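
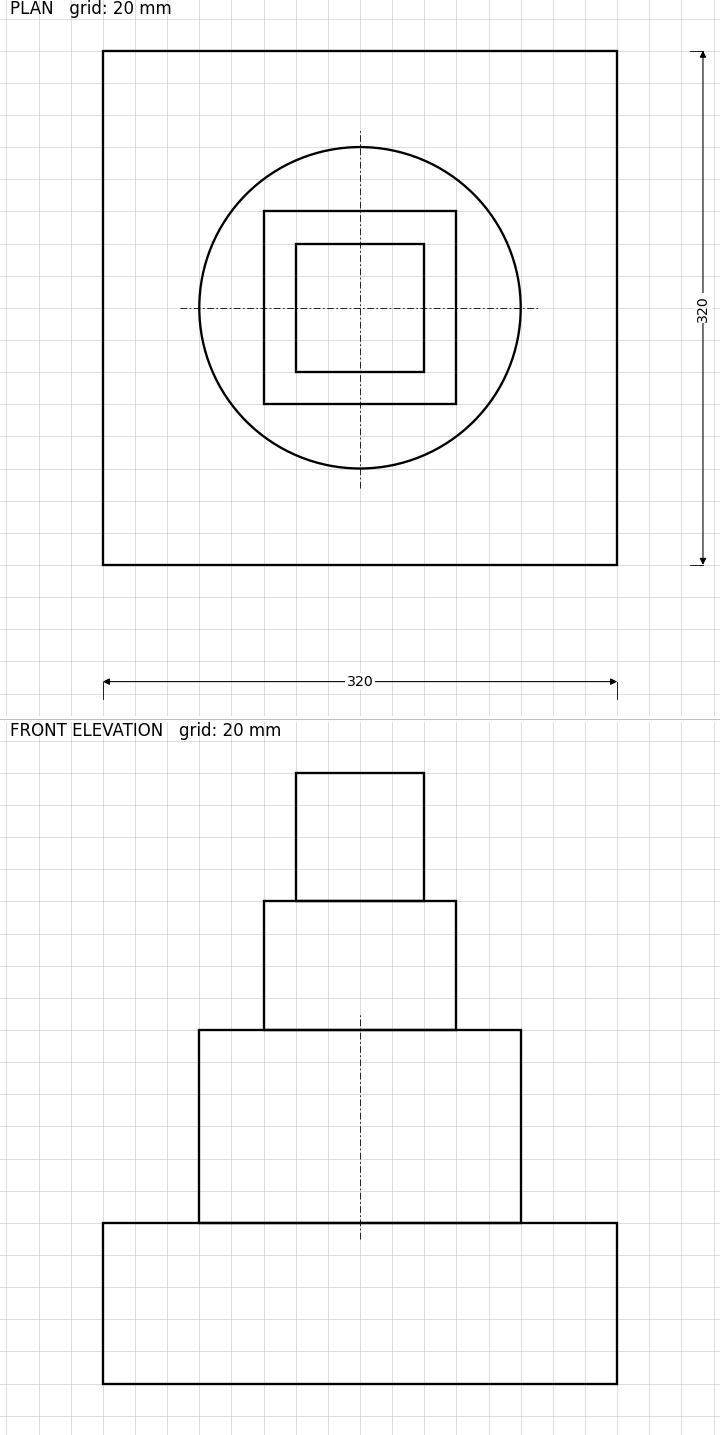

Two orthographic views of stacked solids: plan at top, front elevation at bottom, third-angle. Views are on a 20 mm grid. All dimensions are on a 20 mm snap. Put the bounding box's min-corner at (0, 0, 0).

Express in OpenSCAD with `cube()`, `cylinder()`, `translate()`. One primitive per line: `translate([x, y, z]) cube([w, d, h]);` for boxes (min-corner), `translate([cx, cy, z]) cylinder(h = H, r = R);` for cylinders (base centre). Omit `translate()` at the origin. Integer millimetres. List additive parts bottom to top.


cube([320, 320, 100]);
translate([160, 160, 100]) cylinder(h = 120, r = 100);
translate([100, 100, 220]) cube([120, 120, 80]);
translate([120, 120, 300]) cube([80, 80, 80]);


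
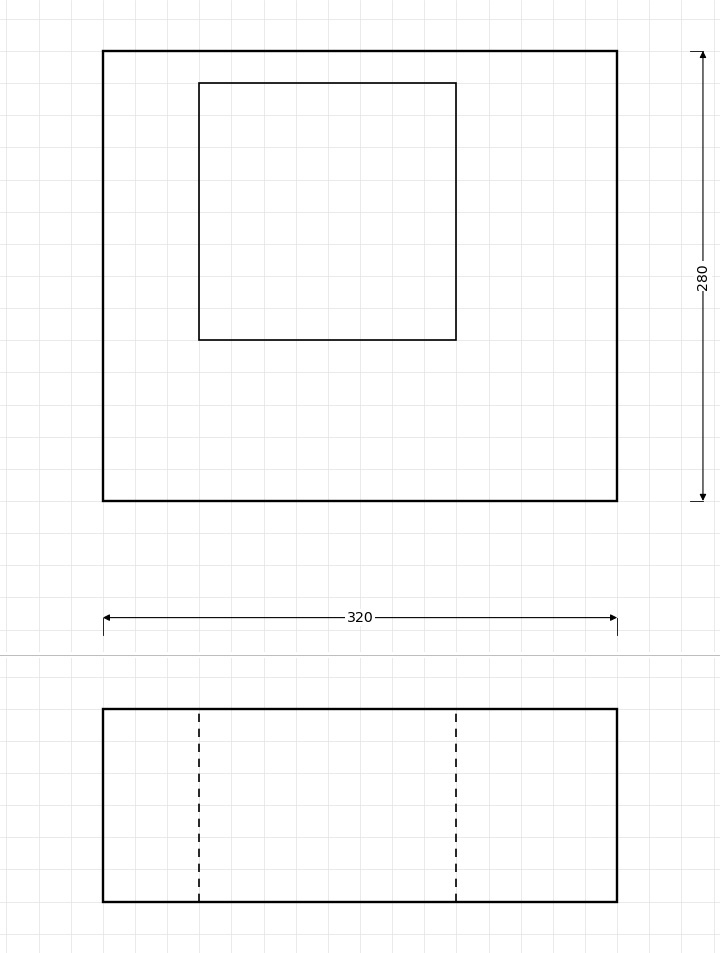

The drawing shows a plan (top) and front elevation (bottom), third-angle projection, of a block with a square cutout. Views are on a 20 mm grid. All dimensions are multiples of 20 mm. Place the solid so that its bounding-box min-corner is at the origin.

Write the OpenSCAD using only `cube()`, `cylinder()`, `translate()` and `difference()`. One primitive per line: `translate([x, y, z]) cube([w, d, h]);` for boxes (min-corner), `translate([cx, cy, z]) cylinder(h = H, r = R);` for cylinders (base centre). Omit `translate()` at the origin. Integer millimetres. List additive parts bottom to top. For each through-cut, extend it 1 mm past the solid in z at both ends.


difference() {
  cube([320, 280, 120]);
  translate([60, 100, -1]) cube([160, 160, 122]);
}


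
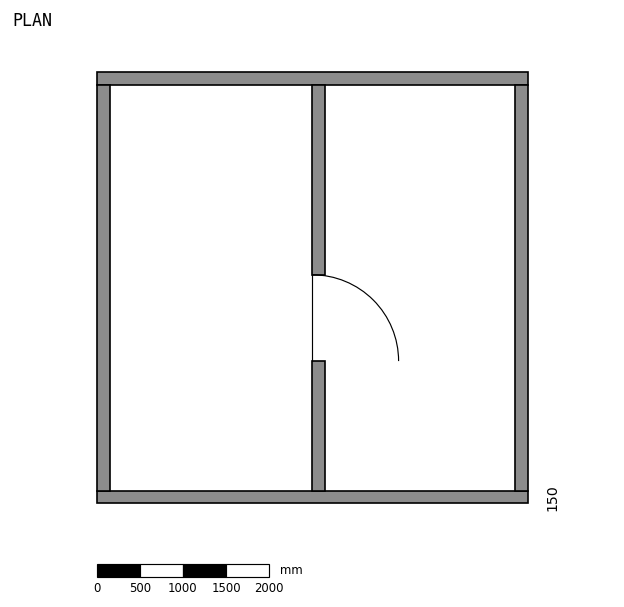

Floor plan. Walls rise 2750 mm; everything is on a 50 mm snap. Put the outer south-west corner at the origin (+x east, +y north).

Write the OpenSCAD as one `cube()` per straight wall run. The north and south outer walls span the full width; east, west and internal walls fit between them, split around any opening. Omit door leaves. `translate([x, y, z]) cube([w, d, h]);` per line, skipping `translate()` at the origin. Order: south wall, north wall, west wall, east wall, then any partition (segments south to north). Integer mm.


cube([5000, 150, 2750]);
translate([0, 4850, 0]) cube([5000, 150, 2750]);
translate([0, 150, 0]) cube([150, 4700, 2750]);
translate([4850, 150, 0]) cube([150, 4700, 2750]);
translate([2500, 150, 0]) cube([150, 1500, 2750]);
translate([2500, 2650, 0]) cube([150, 2200, 2750]);


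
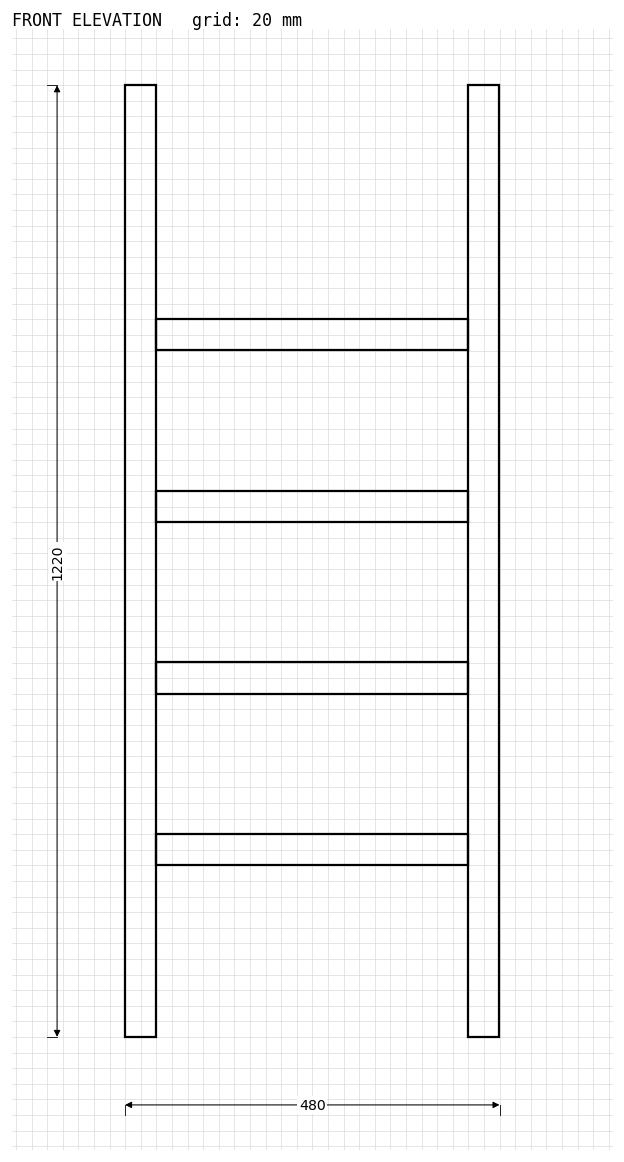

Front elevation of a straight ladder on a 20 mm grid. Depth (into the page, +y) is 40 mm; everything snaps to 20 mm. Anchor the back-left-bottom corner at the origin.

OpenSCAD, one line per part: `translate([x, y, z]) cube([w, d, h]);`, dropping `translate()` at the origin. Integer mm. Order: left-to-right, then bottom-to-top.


cube([40, 40, 1220]);
translate([40, 0, 220]) cube([400, 40, 40]);
translate([40, 0, 440]) cube([400, 40, 40]);
translate([40, 0, 660]) cube([400, 40, 40]);
translate([40, 0, 880]) cube([400, 40, 40]);
translate([440, 0, 0]) cube([40, 40, 1220]);


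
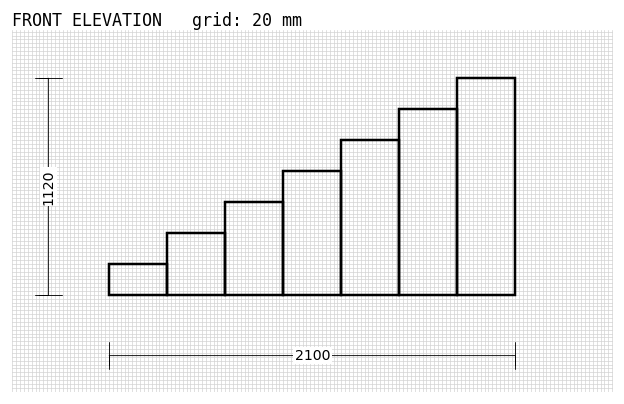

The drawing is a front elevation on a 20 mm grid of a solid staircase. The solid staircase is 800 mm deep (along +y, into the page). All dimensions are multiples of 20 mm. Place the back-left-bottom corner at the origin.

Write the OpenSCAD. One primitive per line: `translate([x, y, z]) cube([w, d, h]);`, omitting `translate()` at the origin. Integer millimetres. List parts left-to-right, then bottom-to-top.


cube([300, 800, 160]);
translate([300, 0, 0]) cube([300, 800, 320]);
translate([600, 0, 0]) cube([300, 800, 480]);
translate([900, 0, 0]) cube([300, 800, 640]);
translate([1200, 0, 0]) cube([300, 800, 800]);
translate([1500, 0, 0]) cube([300, 800, 960]);
translate([1800, 0, 0]) cube([300, 800, 1120]);


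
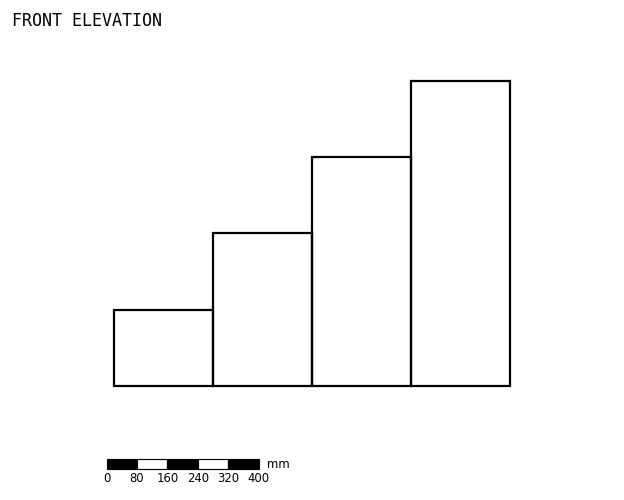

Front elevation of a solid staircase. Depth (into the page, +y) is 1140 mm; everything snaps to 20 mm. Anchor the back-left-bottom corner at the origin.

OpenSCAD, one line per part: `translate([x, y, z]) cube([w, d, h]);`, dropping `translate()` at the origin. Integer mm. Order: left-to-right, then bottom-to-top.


cube([260, 1140, 200]);
translate([260, 0, 0]) cube([260, 1140, 400]);
translate([520, 0, 0]) cube([260, 1140, 600]);
translate([780, 0, 0]) cube([260, 1140, 800]);


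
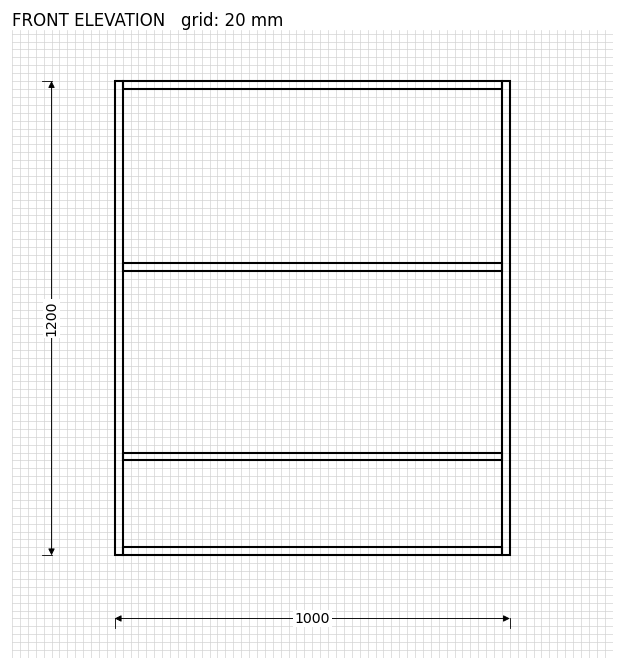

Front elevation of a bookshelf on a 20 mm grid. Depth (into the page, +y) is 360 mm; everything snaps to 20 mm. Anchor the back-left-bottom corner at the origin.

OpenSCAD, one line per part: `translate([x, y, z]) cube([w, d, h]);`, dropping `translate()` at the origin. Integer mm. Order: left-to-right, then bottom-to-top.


cube([20, 360, 1200]);
translate([20, 0, 0]) cube([960, 360, 20]);
translate([20, 0, 240]) cube([960, 360, 20]);
translate([20, 0, 720]) cube([960, 360, 20]);
translate([20, 0, 1180]) cube([960, 360, 20]);
translate([980, 0, 0]) cube([20, 360, 1200]);


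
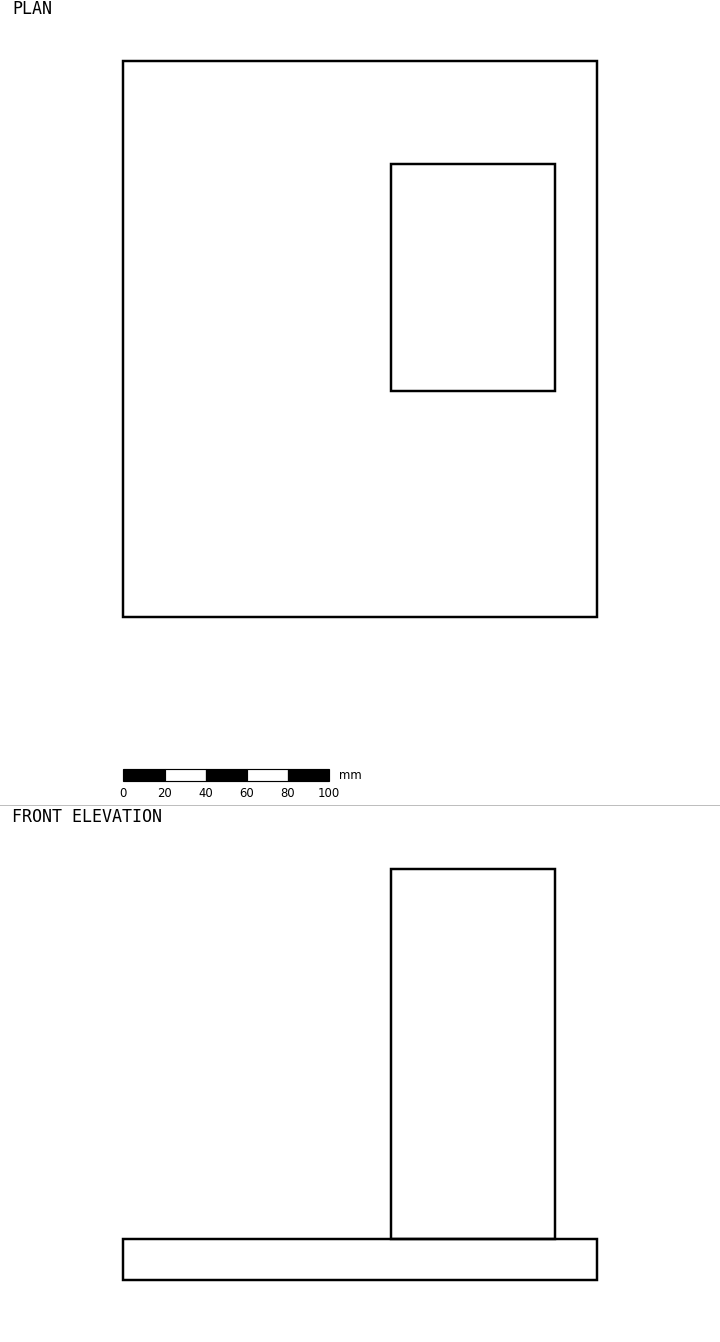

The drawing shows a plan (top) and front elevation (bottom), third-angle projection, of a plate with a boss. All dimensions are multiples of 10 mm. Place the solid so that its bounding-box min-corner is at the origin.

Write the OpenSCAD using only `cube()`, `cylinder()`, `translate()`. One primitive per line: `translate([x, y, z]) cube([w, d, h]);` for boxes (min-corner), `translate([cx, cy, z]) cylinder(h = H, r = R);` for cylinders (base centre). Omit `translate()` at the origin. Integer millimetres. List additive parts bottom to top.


cube([230, 270, 20]);
translate([130, 110, 20]) cube([80, 110, 180]);


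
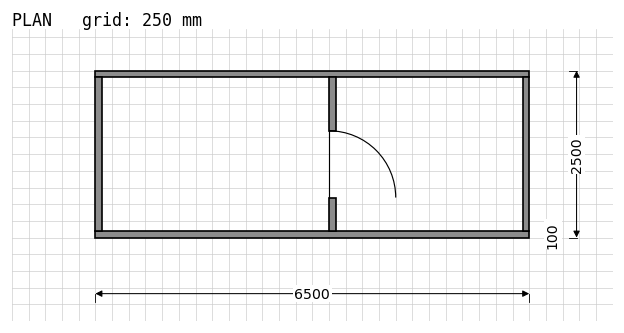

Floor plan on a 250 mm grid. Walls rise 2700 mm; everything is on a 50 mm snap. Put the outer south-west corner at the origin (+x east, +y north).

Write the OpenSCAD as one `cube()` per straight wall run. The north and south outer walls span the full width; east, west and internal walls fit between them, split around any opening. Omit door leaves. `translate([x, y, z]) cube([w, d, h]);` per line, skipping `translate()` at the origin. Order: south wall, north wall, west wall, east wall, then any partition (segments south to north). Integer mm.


cube([6500, 100, 2700]);
translate([0, 2400, 0]) cube([6500, 100, 2700]);
translate([0, 100, 0]) cube([100, 2300, 2700]);
translate([6400, 100, 0]) cube([100, 2300, 2700]);
translate([3500, 100, 0]) cube([100, 500, 2700]);
translate([3500, 1600, 0]) cube([100, 800, 2700]);


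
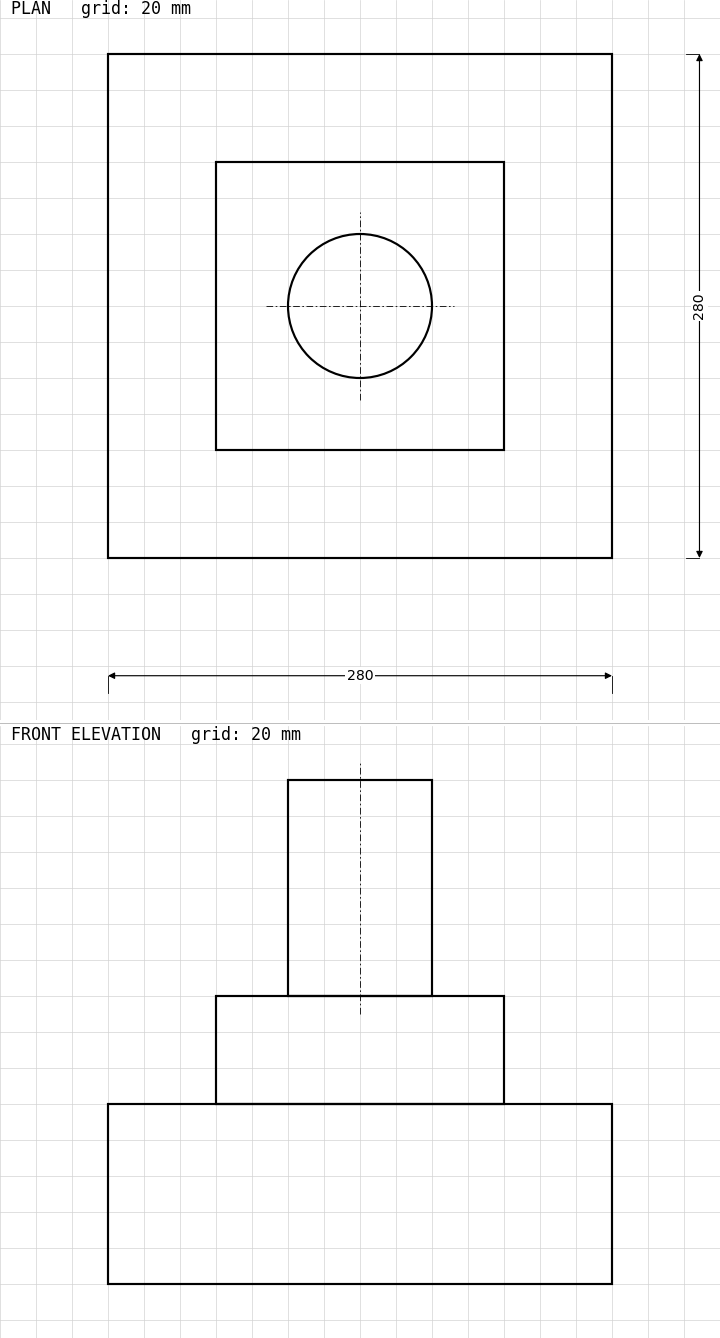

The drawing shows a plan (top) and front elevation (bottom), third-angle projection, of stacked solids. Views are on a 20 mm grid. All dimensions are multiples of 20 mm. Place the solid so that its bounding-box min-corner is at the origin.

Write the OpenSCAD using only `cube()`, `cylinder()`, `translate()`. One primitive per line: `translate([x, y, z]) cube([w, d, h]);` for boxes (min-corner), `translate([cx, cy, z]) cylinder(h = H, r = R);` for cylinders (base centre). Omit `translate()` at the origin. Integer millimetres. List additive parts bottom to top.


cube([280, 280, 100]);
translate([60, 60, 100]) cube([160, 160, 60]);
translate([140, 140, 160]) cylinder(h = 120, r = 40);


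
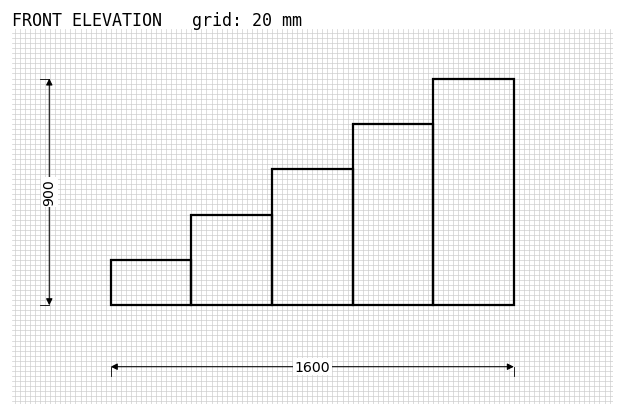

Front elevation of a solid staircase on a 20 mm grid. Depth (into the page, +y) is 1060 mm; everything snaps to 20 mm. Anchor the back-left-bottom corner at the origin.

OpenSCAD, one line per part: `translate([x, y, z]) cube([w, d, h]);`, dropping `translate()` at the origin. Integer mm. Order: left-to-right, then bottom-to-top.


cube([320, 1060, 180]);
translate([320, 0, 0]) cube([320, 1060, 360]);
translate([640, 0, 0]) cube([320, 1060, 540]);
translate([960, 0, 0]) cube([320, 1060, 720]);
translate([1280, 0, 0]) cube([320, 1060, 900]);


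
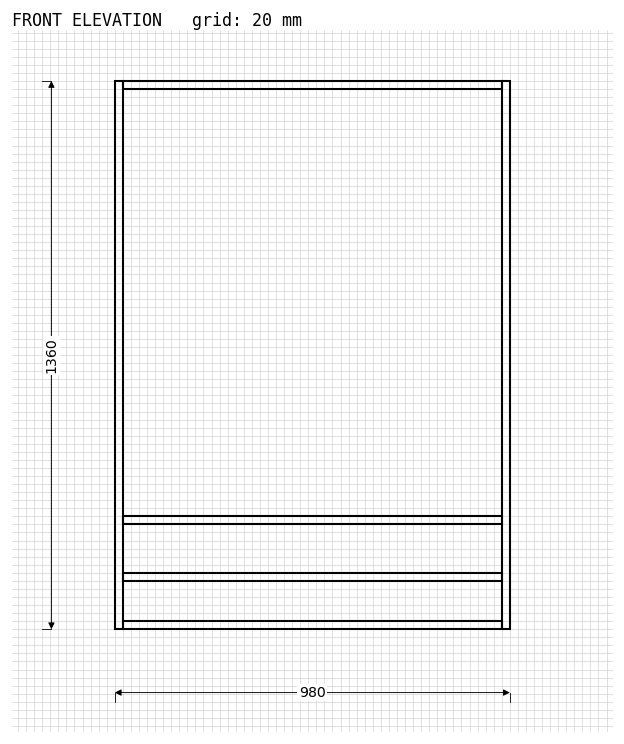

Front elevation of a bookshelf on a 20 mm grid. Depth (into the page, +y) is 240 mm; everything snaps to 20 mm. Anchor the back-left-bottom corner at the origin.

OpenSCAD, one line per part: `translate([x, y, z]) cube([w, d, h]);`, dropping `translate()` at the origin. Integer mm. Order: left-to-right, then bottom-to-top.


cube([20, 240, 1360]);
translate([20, 0, 0]) cube([940, 240, 20]);
translate([20, 0, 120]) cube([940, 240, 20]);
translate([20, 0, 260]) cube([940, 240, 20]);
translate([20, 0, 1340]) cube([940, 240, 20]);
translate([960, 0, 0]) cube([20, 240, 1360]);


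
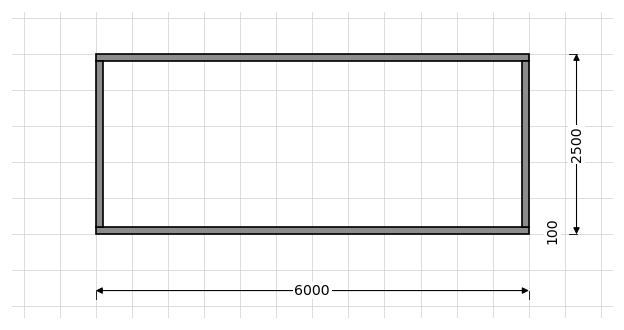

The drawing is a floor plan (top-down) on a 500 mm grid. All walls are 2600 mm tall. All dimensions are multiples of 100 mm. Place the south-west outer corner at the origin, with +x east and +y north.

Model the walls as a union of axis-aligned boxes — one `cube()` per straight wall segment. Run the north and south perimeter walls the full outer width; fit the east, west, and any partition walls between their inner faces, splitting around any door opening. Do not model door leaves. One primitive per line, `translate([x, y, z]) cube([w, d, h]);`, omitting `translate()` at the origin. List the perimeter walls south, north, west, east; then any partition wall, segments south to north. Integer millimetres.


cube([6000, 100, 2600]);
translate([0, 2400, 0]) cube([6000, 100, 2600]);
translate([0, 100, 0]) cube([100, 2300, 2600]);
translate([5900, 100, 0]) cube([100, 2300, 2600]);


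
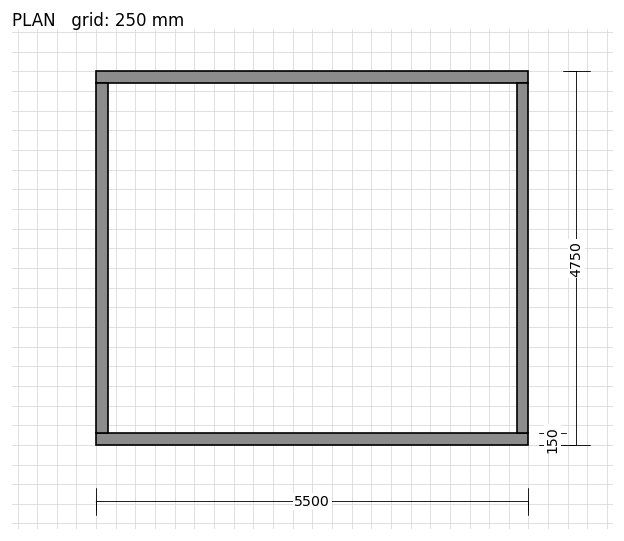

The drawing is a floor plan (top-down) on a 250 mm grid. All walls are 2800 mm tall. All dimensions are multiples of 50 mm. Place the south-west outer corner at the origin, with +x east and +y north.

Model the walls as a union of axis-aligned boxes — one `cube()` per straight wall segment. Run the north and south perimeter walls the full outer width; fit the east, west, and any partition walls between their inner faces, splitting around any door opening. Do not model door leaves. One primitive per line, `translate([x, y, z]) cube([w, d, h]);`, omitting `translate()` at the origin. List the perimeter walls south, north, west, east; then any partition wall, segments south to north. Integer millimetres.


cube([5500, 150, 2800]);
translate([0, 4600, 0]) cube([5500, 150, 2800]);
translate([0, 150, 0]) cube([150, 4450, 2800]);
translate([5350, 150, 0]) cube([150, 4450, 2800]);


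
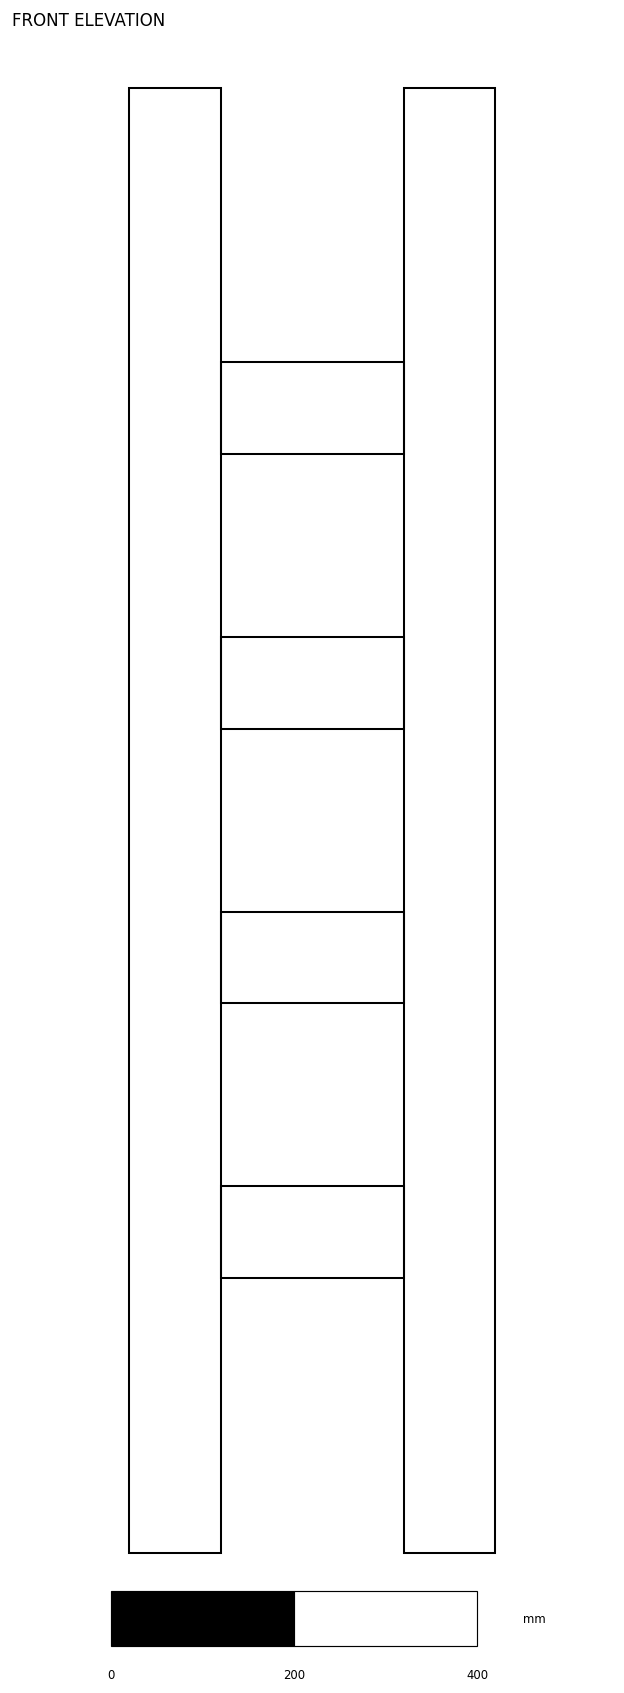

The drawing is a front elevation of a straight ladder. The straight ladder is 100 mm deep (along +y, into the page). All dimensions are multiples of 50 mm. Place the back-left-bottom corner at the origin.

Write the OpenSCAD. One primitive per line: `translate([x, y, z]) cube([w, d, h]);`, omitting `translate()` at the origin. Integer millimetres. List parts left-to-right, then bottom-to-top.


cube([100, 100, 1600]);
translate([100, 0, 300]) cube([200, 100, 100]);
translate([100, 0, 600]) cube([200, 100, 100]);
translate([100, 0, 900]) cube([200, 100, 100]);
translate([100, 0, 1200]) cube([200, 100, 100]);
translate([300, 0, 0]) cube([100, 100, 1600]);


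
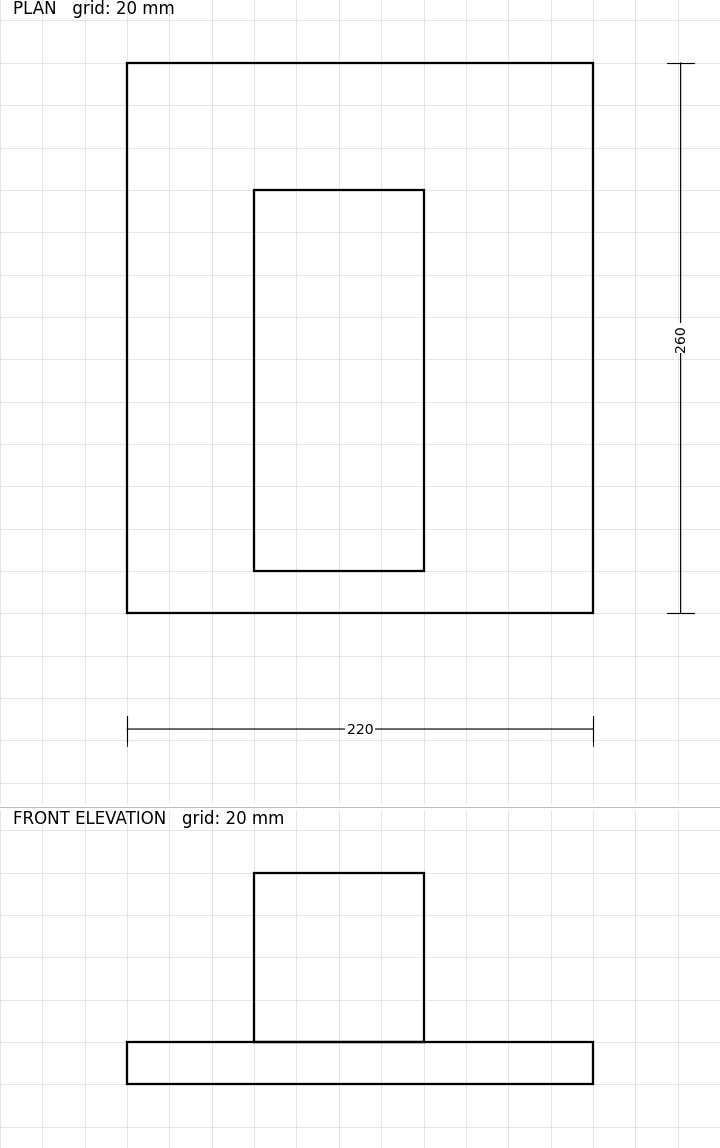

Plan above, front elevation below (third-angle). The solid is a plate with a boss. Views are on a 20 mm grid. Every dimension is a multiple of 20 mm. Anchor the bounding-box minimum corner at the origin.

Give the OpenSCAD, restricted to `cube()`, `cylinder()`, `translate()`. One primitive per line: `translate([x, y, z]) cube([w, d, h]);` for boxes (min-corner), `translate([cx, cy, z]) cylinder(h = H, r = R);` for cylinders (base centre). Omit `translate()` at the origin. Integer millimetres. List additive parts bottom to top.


cube([220, 260, 20]);
translate([60, 20, 20]) cube([80, 180, 80]);


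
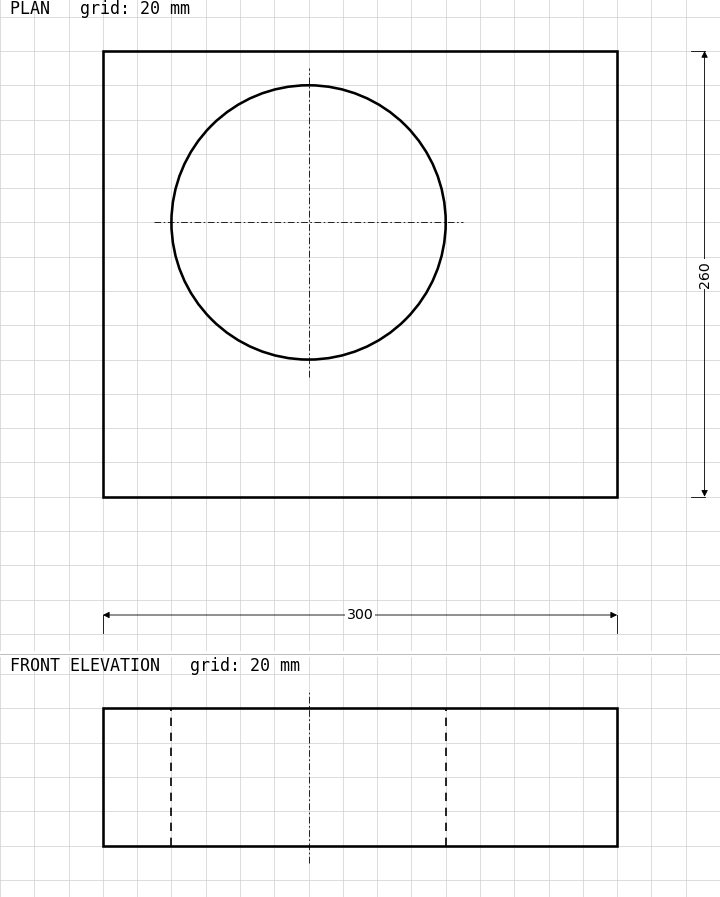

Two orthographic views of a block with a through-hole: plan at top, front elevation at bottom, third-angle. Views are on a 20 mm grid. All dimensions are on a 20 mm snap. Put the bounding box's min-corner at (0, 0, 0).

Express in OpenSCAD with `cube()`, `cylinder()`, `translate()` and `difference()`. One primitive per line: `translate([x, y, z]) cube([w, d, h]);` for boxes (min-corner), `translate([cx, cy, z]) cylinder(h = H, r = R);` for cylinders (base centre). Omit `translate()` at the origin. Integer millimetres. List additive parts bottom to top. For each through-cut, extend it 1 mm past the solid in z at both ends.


difference() {
  cube([300, 260, 80]);
  translate([120, 160, -1]) cylinder(h = 82, r = 80);
}


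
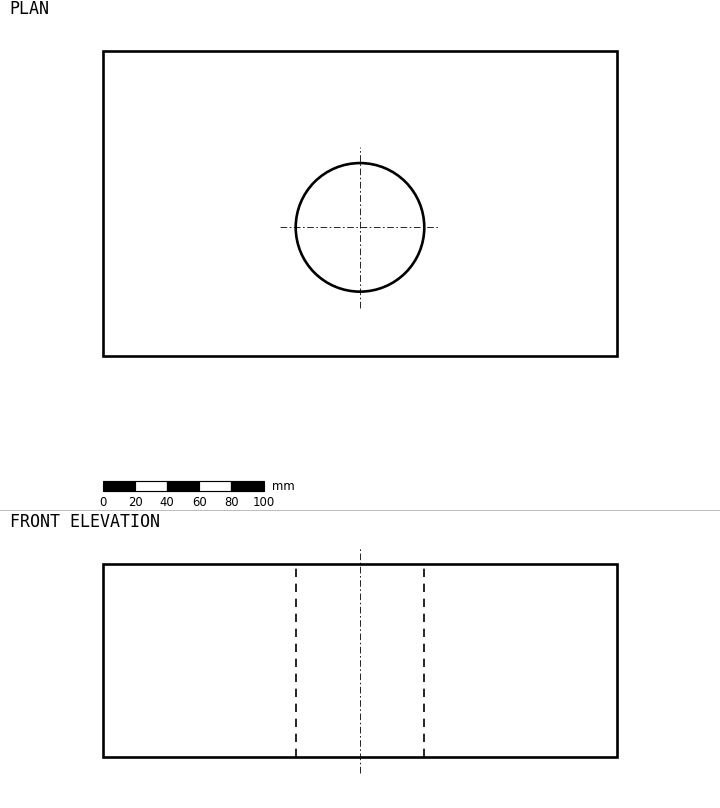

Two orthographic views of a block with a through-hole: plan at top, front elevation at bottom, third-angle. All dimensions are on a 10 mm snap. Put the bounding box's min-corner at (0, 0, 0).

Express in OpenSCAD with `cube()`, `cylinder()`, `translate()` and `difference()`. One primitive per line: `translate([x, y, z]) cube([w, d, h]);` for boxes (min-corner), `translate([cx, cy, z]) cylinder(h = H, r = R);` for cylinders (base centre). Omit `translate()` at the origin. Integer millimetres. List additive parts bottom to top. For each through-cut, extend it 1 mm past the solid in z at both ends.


difference() {
  cube([320, 190, 120]);
  translate([160, 80, -1]) cylinder(h = 122, r = 40);
}


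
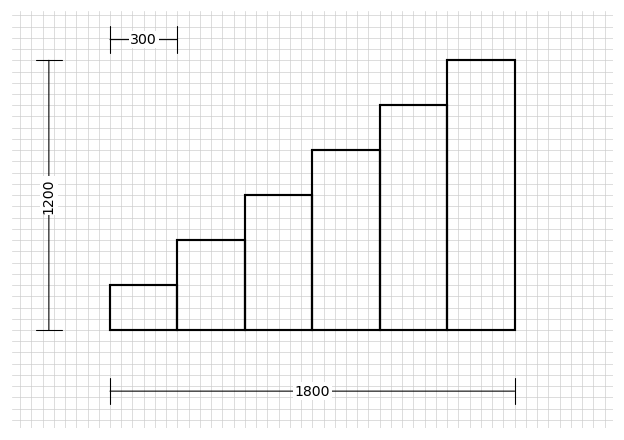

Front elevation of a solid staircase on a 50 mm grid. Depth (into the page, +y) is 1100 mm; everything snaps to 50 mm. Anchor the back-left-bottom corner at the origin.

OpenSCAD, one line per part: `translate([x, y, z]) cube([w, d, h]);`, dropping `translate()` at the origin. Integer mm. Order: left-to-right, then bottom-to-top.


cube([300, 1100, 200]);
translate([300, 0, 0]) cube([300, 1100, 400]);
translate([600, 0, 0]) cube([300, 1100, 600]);
translate([900, 0, 0]) cube([300, 1100, 800]);
translate([1200, 0, 0]) cube([300, 1100, 1000]);
translate([1500, 0, 0]) cube([300, 1100, 1200]);


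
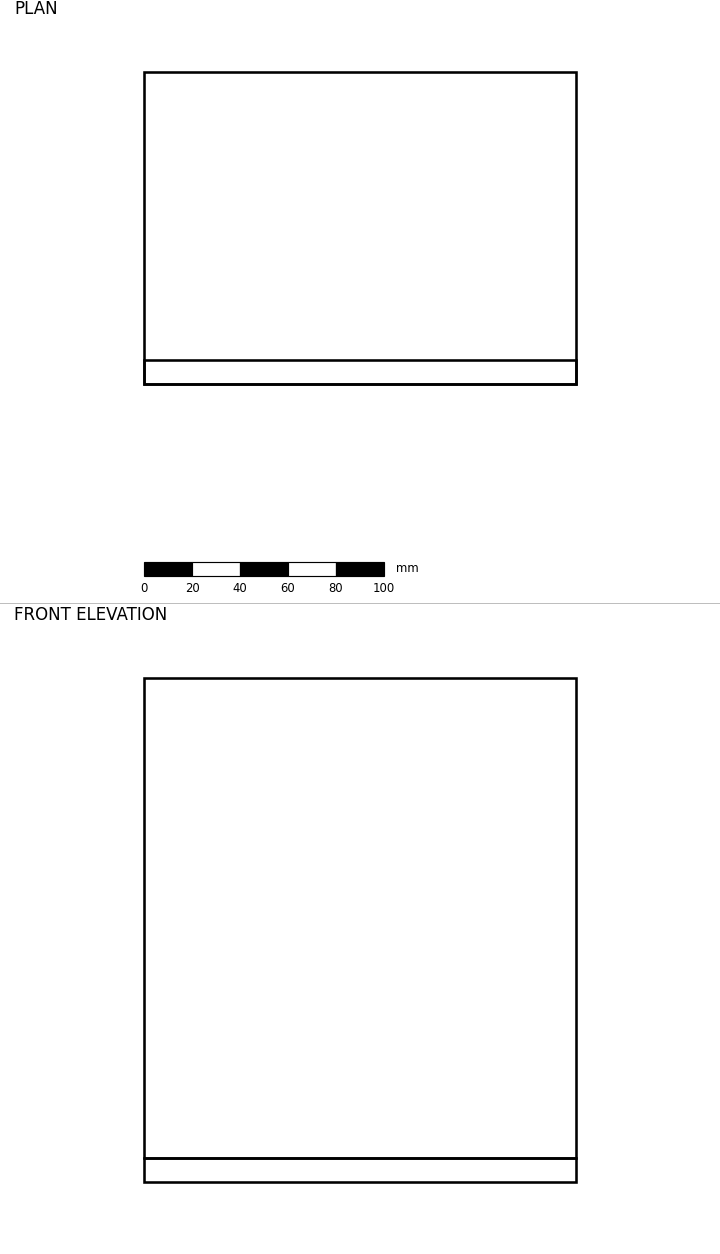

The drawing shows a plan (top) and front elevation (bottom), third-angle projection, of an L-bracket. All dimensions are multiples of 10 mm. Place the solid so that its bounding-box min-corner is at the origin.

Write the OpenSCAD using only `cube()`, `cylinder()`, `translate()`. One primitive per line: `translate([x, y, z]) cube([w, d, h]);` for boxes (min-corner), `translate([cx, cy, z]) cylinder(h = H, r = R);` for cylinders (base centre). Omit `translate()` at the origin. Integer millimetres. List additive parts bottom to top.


cube([180, 130, 10]);
translate([0, 0, 10]) cube([180, 10, 200]);


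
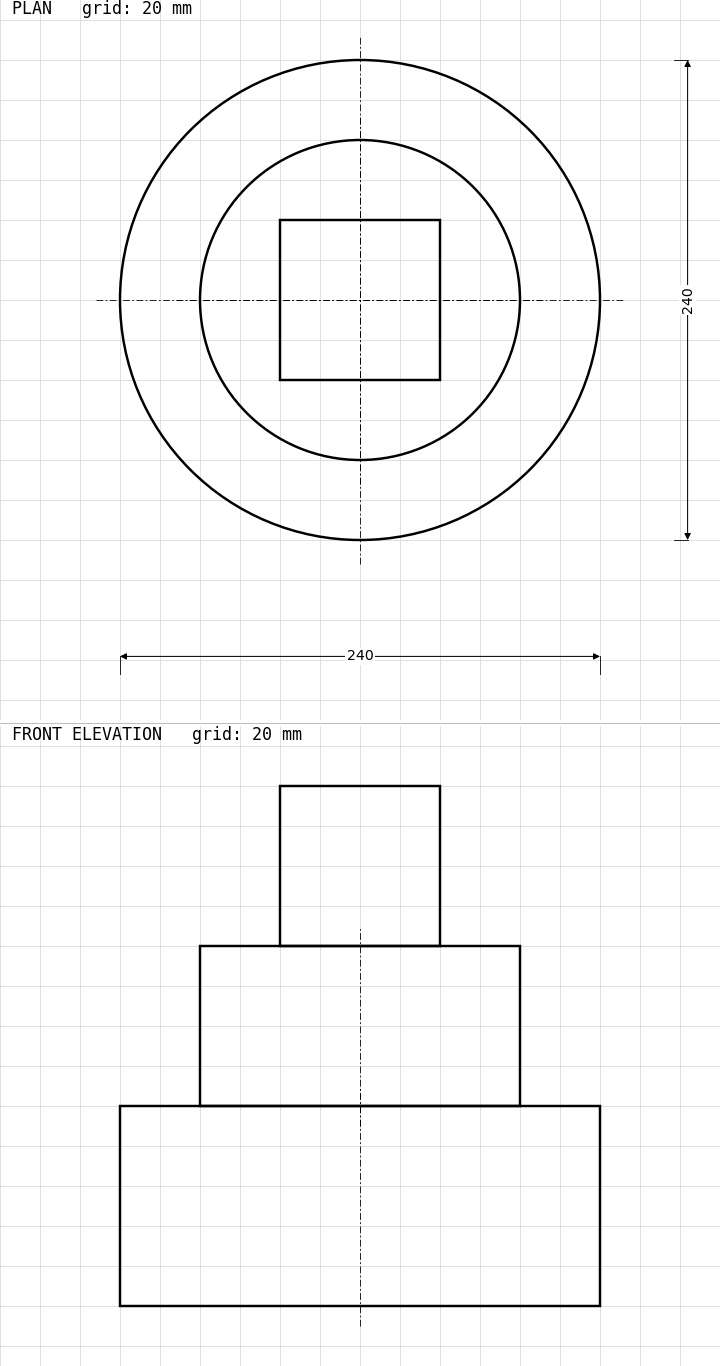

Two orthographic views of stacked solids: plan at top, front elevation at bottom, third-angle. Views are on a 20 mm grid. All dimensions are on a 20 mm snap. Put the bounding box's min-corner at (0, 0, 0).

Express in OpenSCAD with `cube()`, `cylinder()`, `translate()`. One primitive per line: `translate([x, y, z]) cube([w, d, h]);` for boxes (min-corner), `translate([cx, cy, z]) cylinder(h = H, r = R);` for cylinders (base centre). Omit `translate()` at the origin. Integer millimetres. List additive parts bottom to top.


translate([120, 120, 0]) cylinder(h = 100, r = 120);
translate([120, 120, 100]) cylinder(h = 80, r = 80);
translate([80, 80, 180]) cube([80, 80, 80]);


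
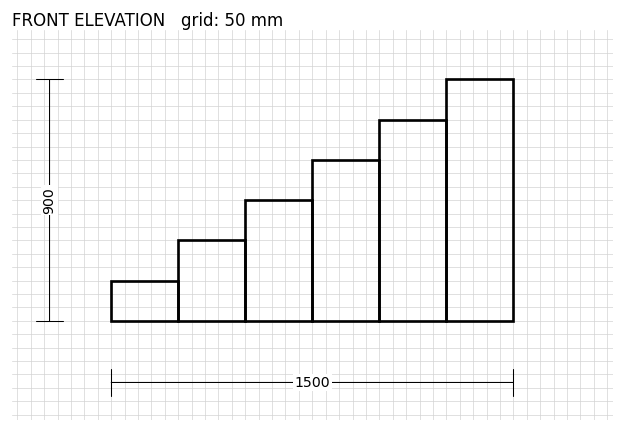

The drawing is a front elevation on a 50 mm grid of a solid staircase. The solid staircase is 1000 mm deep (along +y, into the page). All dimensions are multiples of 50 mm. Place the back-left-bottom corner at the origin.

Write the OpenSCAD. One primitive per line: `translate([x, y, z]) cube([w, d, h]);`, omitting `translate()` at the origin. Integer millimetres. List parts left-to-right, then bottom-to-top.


cube([250, 1000, 150]);
translate([250, 0, 0]) cube([250, 1000, 300]);
translate([500, 0, 0]) cube([250, 1000, 450]);
translate([750, 0, 0]) cube([250, 1000, 600]);
translate([1000, 0, 0]) cube([250, 1000, 750]);
translate([1250, 0, 0]) cube([250, 1000, 900]);


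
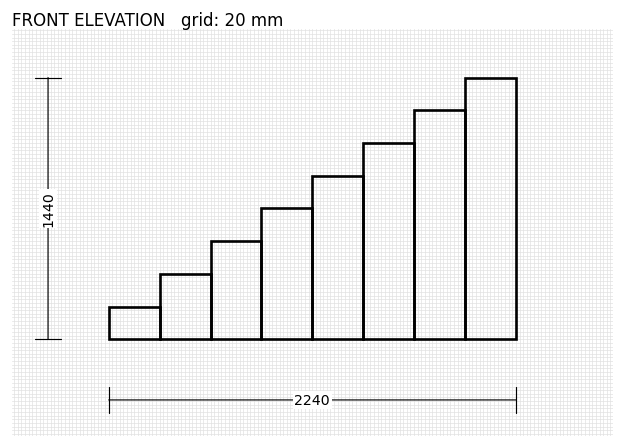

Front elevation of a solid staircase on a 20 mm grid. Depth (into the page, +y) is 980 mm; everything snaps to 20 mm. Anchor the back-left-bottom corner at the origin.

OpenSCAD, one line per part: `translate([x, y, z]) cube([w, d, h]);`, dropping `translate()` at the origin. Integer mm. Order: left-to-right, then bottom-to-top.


cube([280, 980, 180]);
translate([280, 0, 0]) cube([280, 980, 360]);
translate([560, 0, 0]) cube([280, 980, 540]);
translate([840, 0, 0]) cube([280, 980, 720]);
translate([1120, 0, 0]) cube([280, 980, 900]);
translate([1400, 0, 0]) cube([280, 980, 1080]);
translate([1680, 0, 0]) cube([280, 980, 1260]);
translate([1960, 0, 0]) cube([280, 980, 1440]);


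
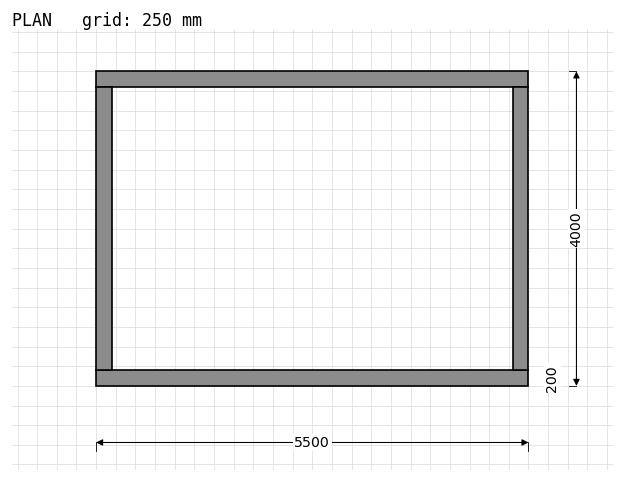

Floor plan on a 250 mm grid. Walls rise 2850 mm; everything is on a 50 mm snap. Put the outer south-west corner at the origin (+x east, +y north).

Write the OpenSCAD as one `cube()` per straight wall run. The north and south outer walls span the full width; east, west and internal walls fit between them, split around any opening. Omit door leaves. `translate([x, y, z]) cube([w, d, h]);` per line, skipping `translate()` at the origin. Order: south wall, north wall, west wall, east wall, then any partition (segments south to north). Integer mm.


cube([5500, 200, 2850]);
translate([0, 3800, 0]) cube([5500, 200, 2850]);
translate([0, 200, 0]) cube([200, 3600, 2850]);
translate([5300, 200, 0]) cube([200, 3600, 2850]);


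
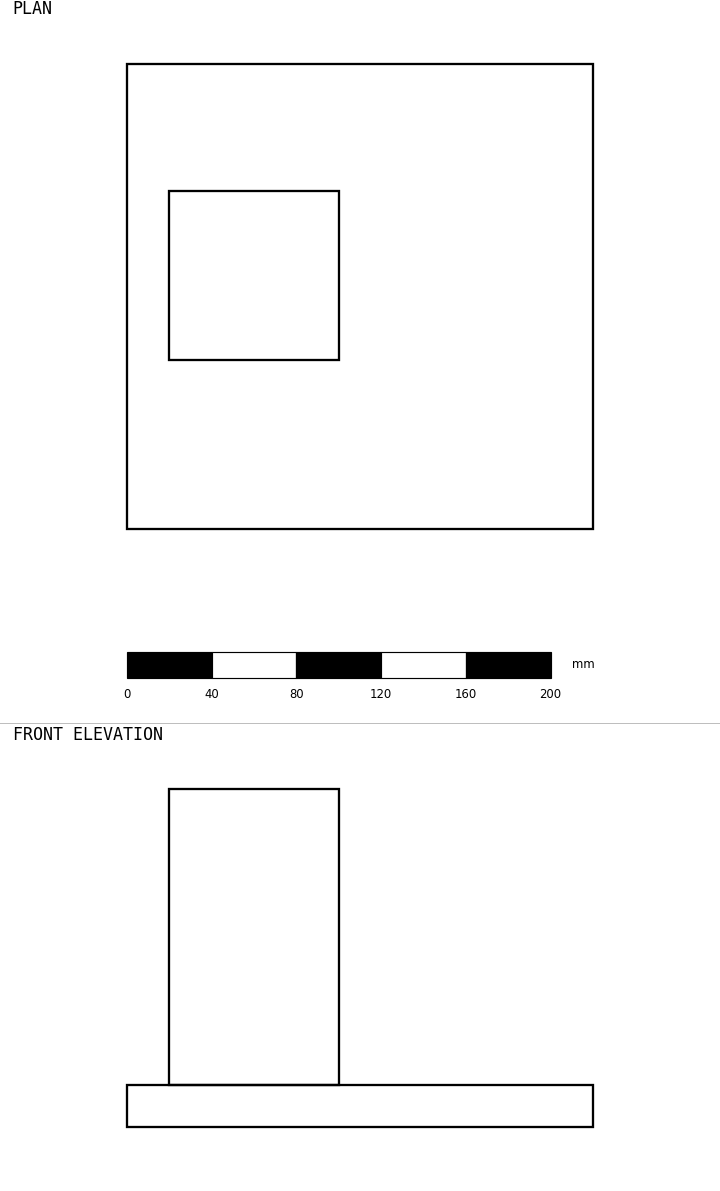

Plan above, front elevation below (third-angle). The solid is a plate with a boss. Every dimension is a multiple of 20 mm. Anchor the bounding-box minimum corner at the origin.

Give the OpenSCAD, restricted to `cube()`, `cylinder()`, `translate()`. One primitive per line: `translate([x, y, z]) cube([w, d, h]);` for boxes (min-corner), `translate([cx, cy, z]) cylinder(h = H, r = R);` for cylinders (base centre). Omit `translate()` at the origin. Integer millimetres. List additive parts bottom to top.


cube([220, 220, 20]);
translate([20, 80, 20]) cube([80, 80, 140]);


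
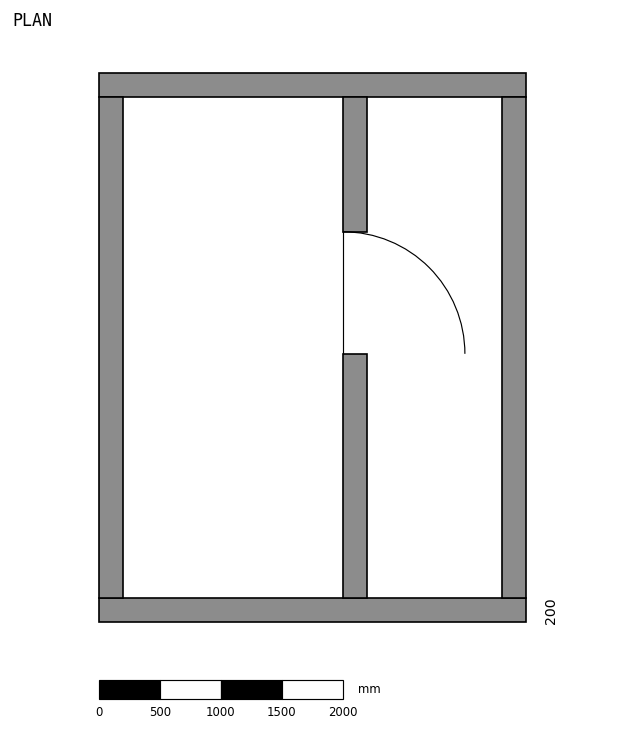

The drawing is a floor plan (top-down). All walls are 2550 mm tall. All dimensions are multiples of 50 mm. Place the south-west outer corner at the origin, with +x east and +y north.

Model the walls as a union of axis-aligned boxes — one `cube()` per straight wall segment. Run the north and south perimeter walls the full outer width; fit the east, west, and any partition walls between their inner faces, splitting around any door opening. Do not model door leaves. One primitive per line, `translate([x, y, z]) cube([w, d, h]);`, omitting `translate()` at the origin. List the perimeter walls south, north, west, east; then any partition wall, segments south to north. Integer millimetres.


cube([3500, 200, 2550]);
translate([0, 4300, 0]) cube([3500, 200, 2550]);
translate([0, 200, 0]) cube([200, 4100, 2550]);
translate([3300, 200, 0]) cube([200, 4100, 2550]);
translate([2000, 200, 0]) cube([200, 2000, 2550]);
translate([2000, 3200, 0]) cube([200, 1100, 2550]);


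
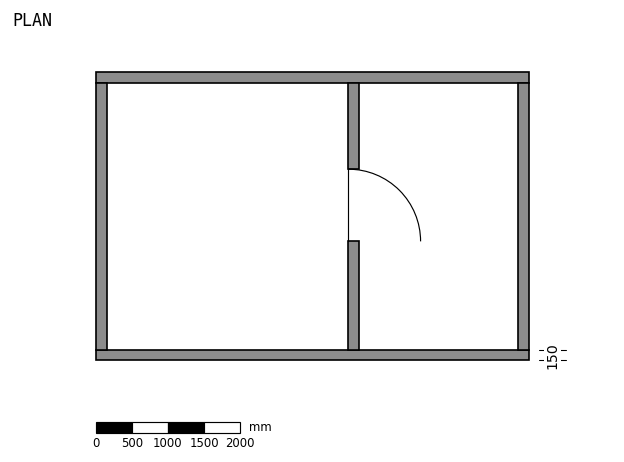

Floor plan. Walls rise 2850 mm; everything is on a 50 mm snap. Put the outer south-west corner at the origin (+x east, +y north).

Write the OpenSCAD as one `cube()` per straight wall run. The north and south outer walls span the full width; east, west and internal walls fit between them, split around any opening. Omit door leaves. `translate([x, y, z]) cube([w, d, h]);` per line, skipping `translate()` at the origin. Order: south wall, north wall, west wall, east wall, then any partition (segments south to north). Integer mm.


cube([6000, 150, 2850]);
translate([0, 3850, 0]) cube([6000, 150, 2850]);
translate([0, 150, 0]) cube([150, 3700, 2850]);
translate([5850, 150, 0]) cube([150, 3700, 2850]);
translate([3500, 150, 0]) cube([150, 1500, 2850]);
translate([3500, 2650, 0]) cube([150, 1200, 2850]);


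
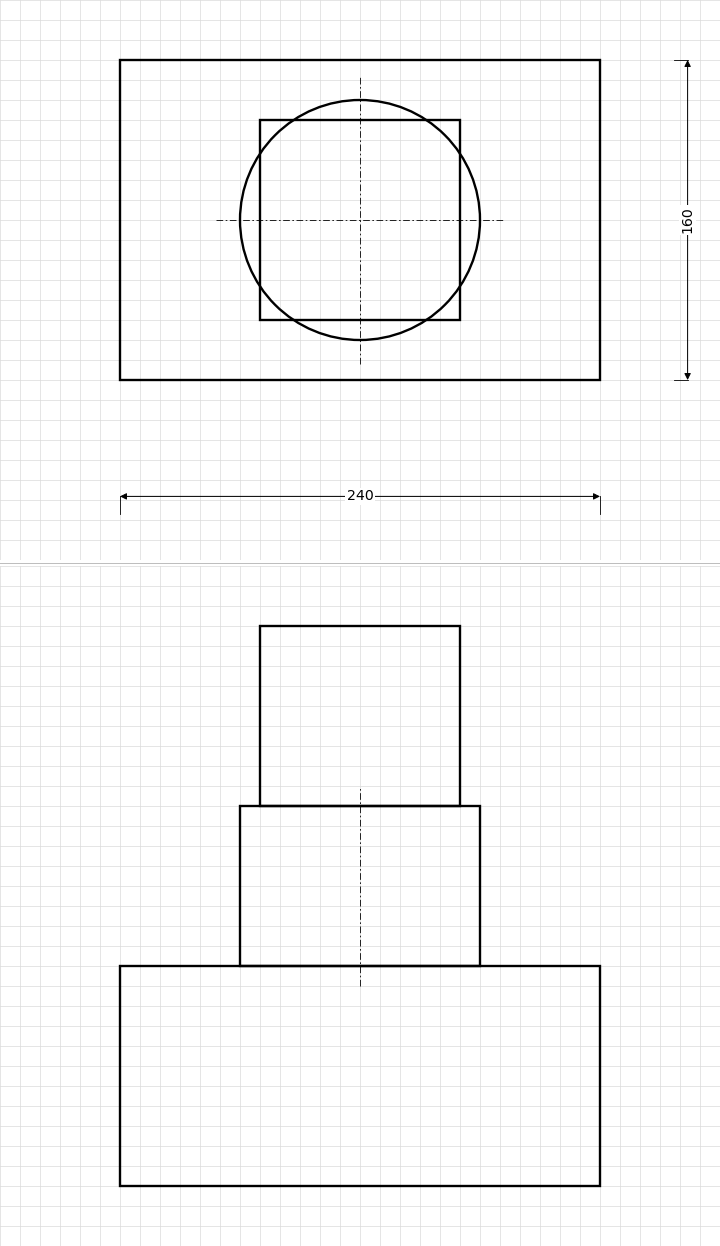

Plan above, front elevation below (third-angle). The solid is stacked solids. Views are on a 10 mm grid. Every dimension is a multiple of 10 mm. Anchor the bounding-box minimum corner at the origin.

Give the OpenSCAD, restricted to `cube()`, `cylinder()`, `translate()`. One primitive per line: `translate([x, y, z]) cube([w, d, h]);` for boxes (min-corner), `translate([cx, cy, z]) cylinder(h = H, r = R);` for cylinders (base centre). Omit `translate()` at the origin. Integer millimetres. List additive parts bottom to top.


cube([240, 160, 110]);
translate([120, 80, 110]) cylinder(h = 80, r = 60);
translate([70, 30, 190]) cube([100, 100, 90]);


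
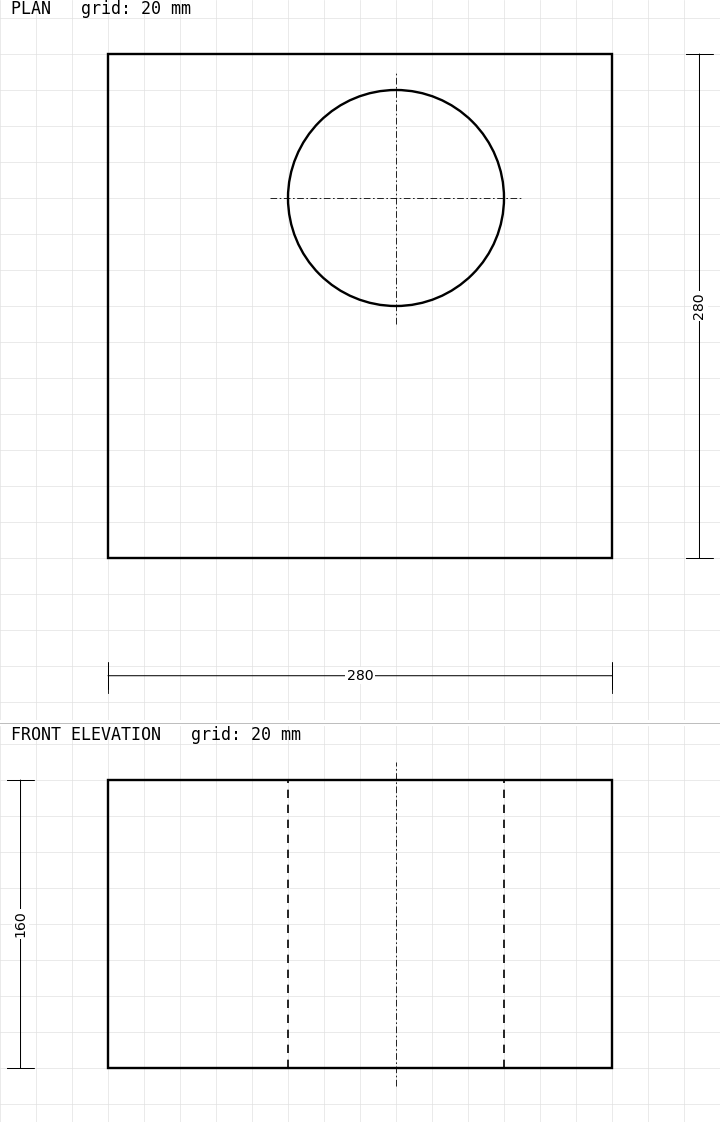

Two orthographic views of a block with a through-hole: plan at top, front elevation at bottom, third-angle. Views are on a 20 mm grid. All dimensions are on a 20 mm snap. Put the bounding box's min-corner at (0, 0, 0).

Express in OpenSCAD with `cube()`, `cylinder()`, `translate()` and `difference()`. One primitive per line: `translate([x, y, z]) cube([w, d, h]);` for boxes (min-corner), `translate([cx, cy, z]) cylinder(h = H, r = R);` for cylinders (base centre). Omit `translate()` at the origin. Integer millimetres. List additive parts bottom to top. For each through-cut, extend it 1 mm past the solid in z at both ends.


difference() {
  cube([280, 280, 160]);
  translate([160, 200, -1]) cylinder(h = 162, r = 60);
}


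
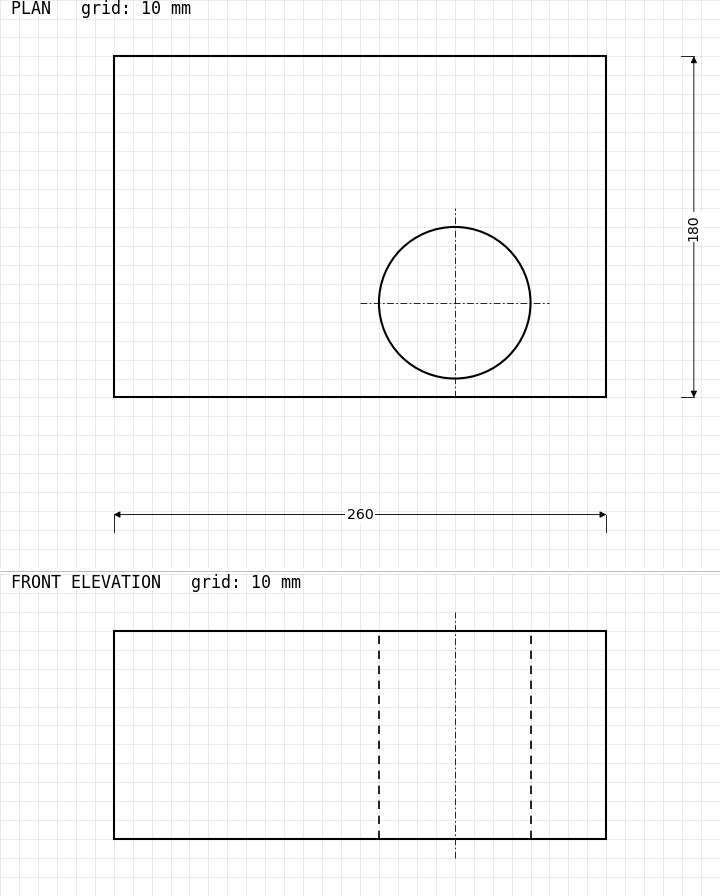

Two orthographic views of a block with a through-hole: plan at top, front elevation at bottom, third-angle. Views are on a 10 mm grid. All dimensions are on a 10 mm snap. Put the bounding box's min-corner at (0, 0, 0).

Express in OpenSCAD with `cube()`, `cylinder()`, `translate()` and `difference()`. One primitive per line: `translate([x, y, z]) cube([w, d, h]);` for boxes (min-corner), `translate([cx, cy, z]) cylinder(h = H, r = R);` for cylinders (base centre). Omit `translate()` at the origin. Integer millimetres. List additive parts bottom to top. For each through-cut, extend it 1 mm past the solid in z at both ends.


difference() {
  cube([260, 180, 110]);
  translate([180, 50, -1]) cylinder(h = 112, r = 40);
}


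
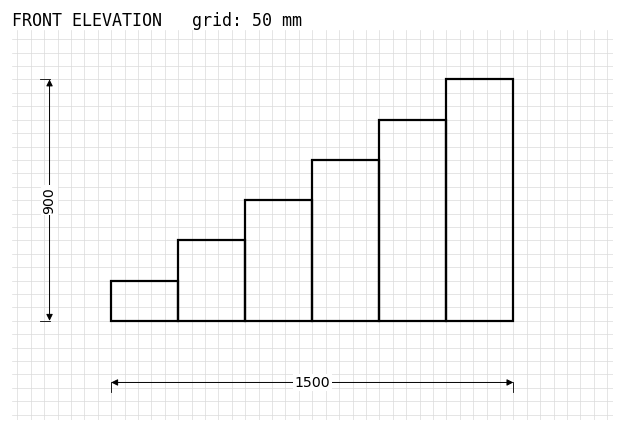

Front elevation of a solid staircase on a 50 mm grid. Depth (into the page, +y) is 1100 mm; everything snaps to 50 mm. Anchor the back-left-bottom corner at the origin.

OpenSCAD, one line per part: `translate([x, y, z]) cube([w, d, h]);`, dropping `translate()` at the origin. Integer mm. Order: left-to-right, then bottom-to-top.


cube([250, 1100, 150]);
translate([250, 0, 0]) cube([250, 1100, 300]);
translate([500, 0, 0]) cube([250, 1100, 450]);
translate([750, 0, 0]) cube([250, 1100, 600]);
translate([1000, 0, 0]) cube([250, 1100, 750]);
translate([1250, 0, 0]) cube([250, 1100, 900]);


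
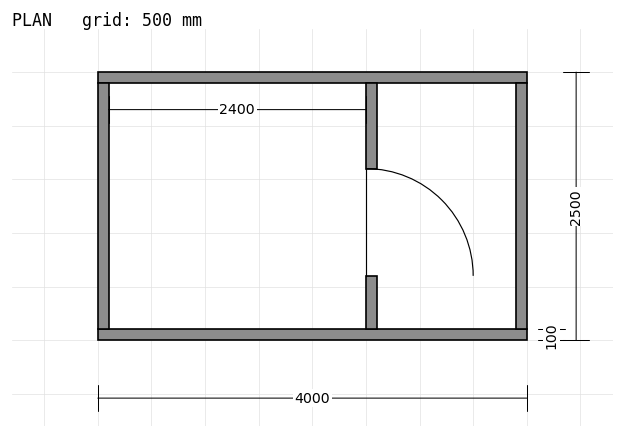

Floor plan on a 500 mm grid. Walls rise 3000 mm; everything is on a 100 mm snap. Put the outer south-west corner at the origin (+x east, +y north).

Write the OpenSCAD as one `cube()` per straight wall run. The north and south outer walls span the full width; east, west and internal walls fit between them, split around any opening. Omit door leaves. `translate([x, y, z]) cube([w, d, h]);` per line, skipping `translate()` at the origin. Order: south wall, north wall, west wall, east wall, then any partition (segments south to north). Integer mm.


cube([4000, 100, 3000]);
translate([0, 2400, 0]) cube([4000, 100, 3000]);
translate([0, 100, 0]) cube([100, 2300, 3000]);
translate([3900, 100, 0]) cube([100, 2300, 3000]);
translate([2500, 100, 0]) cube([100, 500, 3000]);
translate([2500, 1600, 0]) cube([100, 800, 3000]);


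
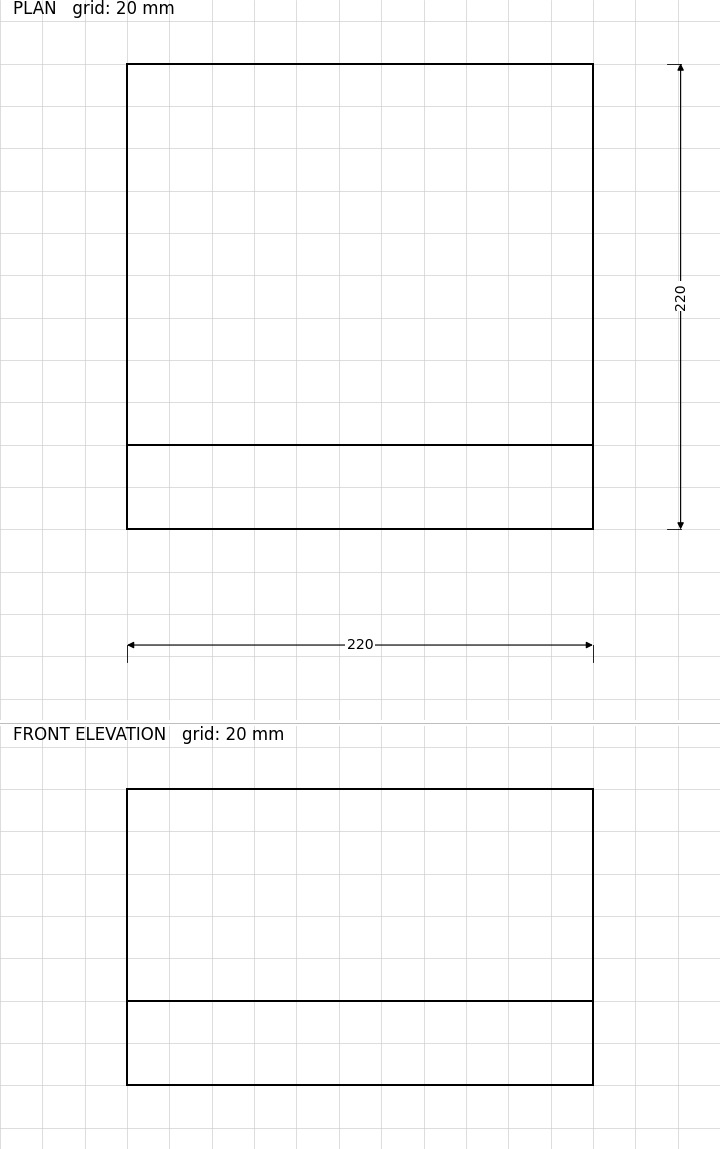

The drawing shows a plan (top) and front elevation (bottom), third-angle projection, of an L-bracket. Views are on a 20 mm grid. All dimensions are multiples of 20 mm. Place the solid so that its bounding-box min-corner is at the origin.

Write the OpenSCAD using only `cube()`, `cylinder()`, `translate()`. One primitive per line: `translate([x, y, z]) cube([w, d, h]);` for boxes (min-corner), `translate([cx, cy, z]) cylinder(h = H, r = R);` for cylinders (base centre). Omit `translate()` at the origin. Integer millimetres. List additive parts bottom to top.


cube([220, 220, 40]);
translate([0, 0, 40]) cube([220, 40, 100]);


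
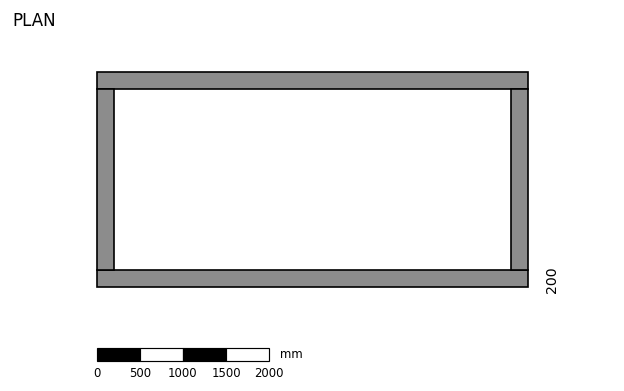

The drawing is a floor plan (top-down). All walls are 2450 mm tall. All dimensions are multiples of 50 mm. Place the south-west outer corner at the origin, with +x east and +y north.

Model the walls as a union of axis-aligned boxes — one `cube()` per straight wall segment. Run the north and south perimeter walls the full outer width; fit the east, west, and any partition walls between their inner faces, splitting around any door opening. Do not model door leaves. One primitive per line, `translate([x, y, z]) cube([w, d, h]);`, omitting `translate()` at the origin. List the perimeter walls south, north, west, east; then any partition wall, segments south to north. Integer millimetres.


cube([5000, 200, 2450]);
translate([0, 2300, 0]) cube([5000, 200, 2450]);
translate([0, 200, 0]) cube([200, 2100, 2450]);
translate([4800, 200, 0]) cube([200, 2100, 2450]);


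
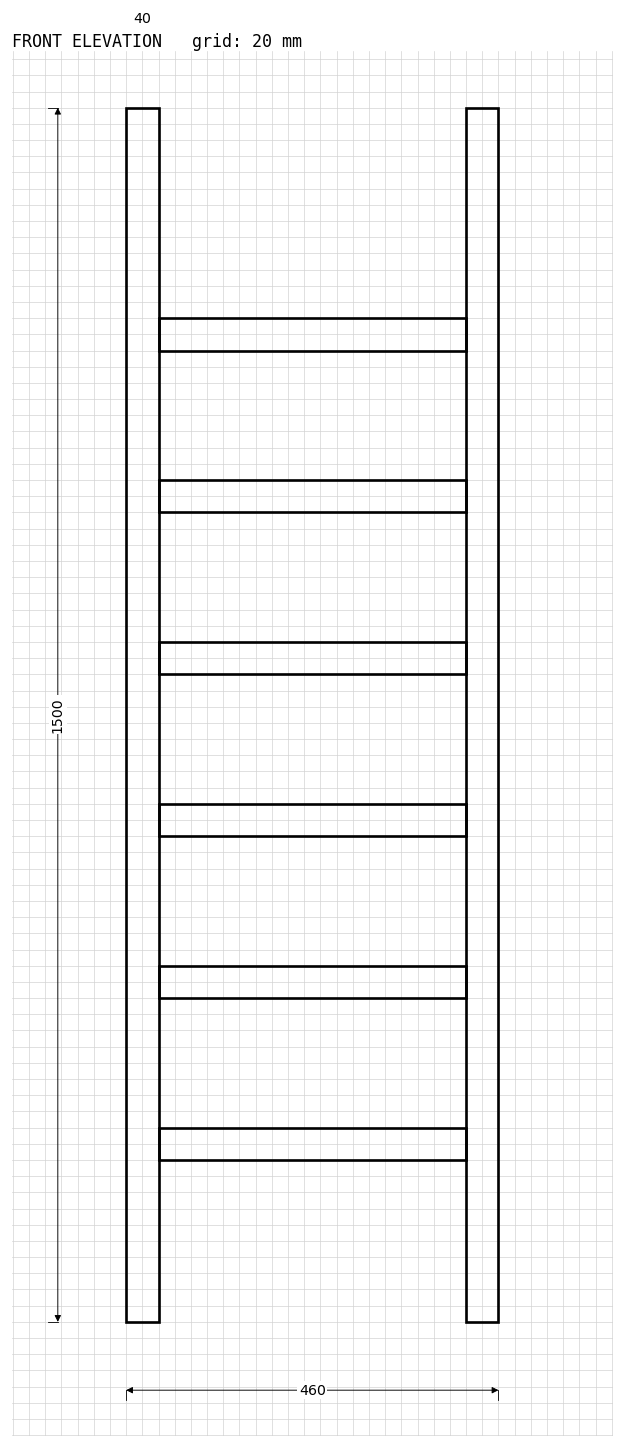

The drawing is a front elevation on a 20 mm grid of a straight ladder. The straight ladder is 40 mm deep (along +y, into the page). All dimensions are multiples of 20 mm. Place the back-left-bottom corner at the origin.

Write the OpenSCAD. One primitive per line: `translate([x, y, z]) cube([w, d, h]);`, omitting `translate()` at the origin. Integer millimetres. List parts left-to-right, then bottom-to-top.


cube([40, 40, 1500]);
translate([40, 0, 200]) cube([380, 40, 40]);
translate([40, 0, 400]) cube([380, 40, 40]);
translate([40, 0, 600]) cube([380, 40, 40]);
translate([40, 0, 800]) cube([380, 40, 40]);
translate([40, 0, 1000]) cube([380, 40, 40]);
translate([40, 0, 1200]) cube([380, 40, 40]);
translate([420, 0, 0]) cube([40, 40, 1500]);


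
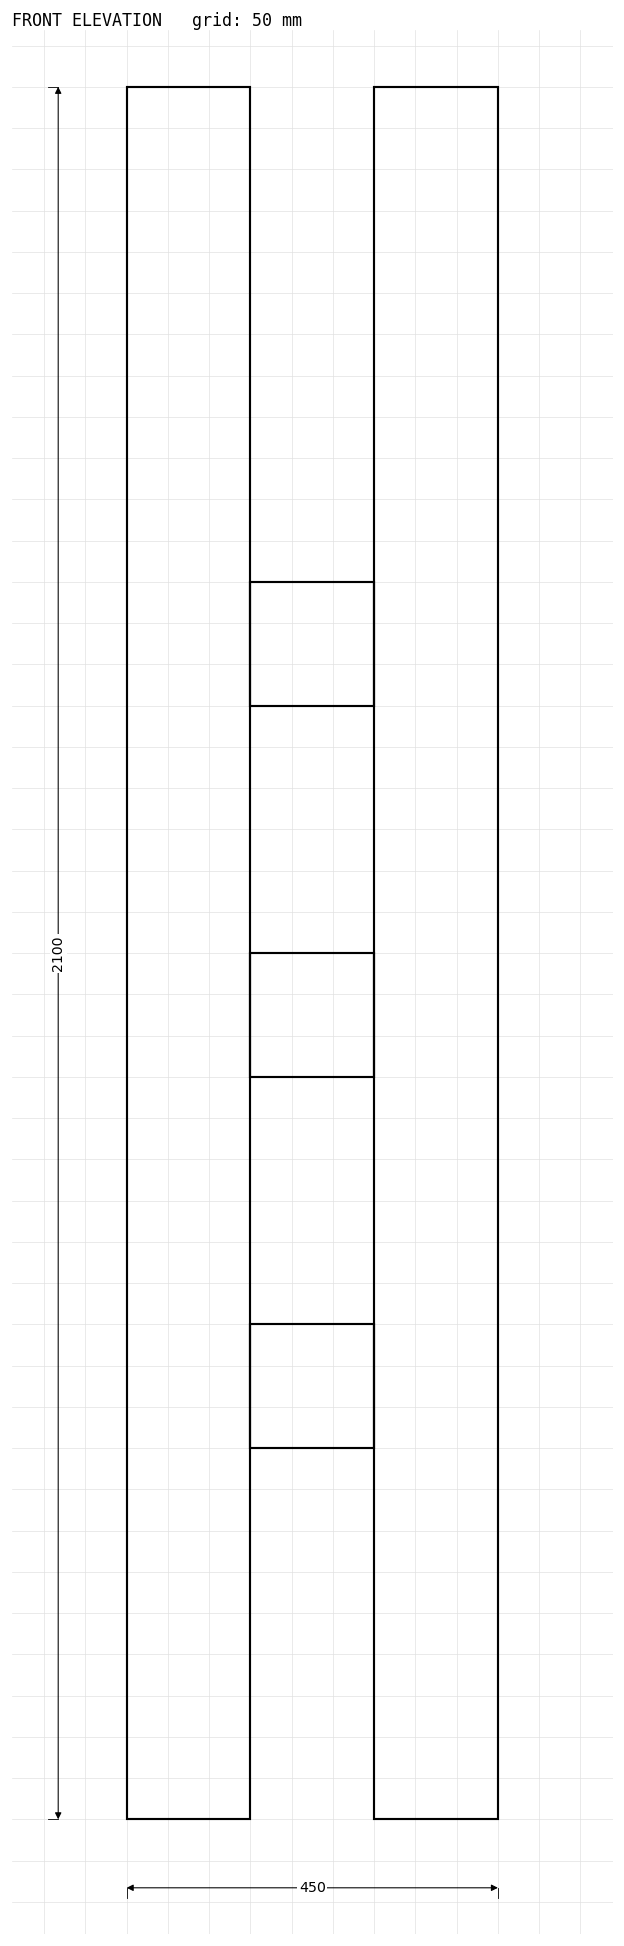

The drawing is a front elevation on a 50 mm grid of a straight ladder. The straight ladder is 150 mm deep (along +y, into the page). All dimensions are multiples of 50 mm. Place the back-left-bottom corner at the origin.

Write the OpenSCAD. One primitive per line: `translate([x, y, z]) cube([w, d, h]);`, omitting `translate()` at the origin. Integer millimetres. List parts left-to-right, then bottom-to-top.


cube([150, 150, 2100]);
translate([150, 0, 450]) cube([150, 150, 150]);
translate([150, 0, 900]) cube([150, 150, 150]);
translate([150, 0, 1350]) cube([150, 150, 150]);
translate([300, 0, 0]) cube([150, 150, 2100]);


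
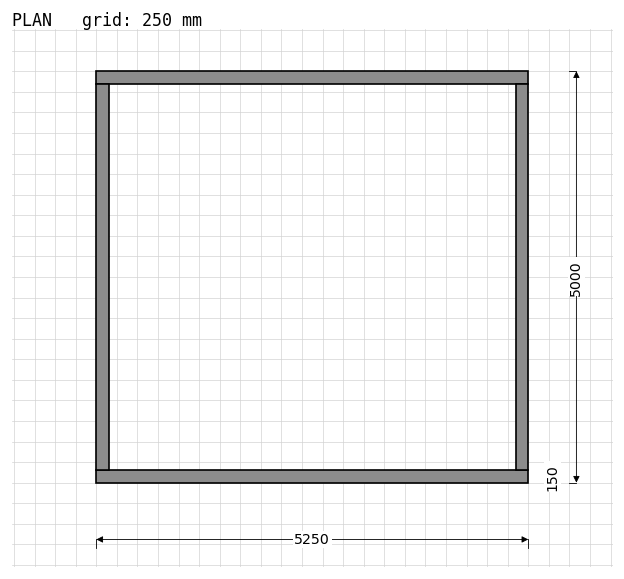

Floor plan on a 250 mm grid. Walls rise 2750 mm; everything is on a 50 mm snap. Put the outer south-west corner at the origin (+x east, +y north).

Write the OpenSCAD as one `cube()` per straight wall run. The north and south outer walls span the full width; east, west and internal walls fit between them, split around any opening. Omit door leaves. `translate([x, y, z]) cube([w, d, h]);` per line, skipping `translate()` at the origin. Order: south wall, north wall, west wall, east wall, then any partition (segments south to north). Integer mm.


cube([5250, 150, 2750]);
translate([0, 4850, 0]) cube([5250, 150, 2750]);
translate([0, 150, 0]) cube([150, 4700, 2750]);
translate([5100, 150, 0]) cube([150, 4700, 2750]);
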